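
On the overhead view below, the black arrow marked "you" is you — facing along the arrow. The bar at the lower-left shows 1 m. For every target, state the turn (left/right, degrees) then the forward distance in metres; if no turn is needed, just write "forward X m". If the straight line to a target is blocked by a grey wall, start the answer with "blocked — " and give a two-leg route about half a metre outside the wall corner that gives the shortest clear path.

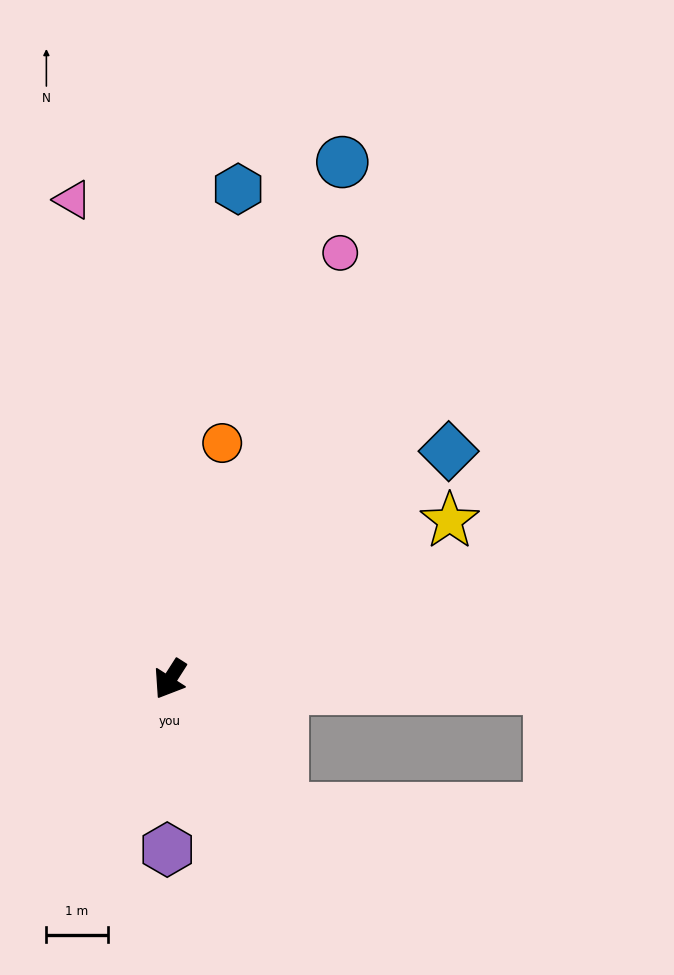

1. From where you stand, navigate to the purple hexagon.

turn left 32°, forward 2.8 m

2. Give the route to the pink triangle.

turn right 136°, forward 8.0 m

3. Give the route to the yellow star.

turn left 152°, forward 5.2 m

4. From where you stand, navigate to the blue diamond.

turn left 162°, forward 5.9 m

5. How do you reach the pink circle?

turn right 169°, forward 7.5 m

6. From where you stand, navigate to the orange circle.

turn right 160°, forward 3.9 m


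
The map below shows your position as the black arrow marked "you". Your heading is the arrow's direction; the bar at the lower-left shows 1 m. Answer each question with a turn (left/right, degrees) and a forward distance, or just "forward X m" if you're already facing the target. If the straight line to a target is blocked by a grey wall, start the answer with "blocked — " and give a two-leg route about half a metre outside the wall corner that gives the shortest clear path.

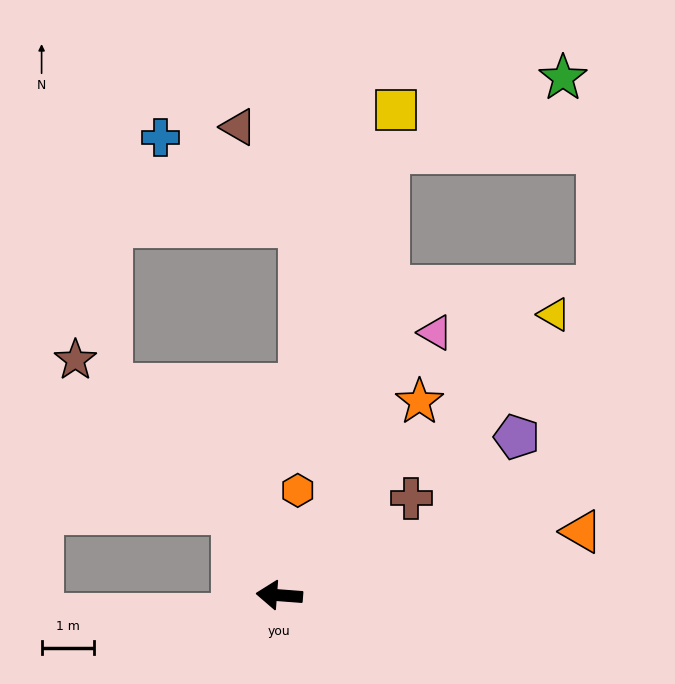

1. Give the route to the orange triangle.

turn right 164°, forward 5.9 m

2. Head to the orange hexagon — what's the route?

turn right 96°, forward 2.0 m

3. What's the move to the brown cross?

turn right 139°, forward 3.1 m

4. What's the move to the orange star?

turn right 122°, forward 4.5 m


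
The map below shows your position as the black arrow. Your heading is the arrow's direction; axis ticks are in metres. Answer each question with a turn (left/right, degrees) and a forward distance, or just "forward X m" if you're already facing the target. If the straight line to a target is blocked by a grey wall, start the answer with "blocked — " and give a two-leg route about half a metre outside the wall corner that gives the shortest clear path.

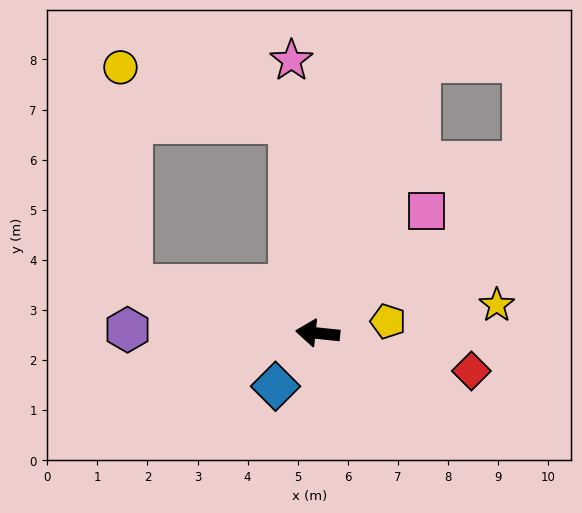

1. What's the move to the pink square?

turn right 126°, forward 3.3 m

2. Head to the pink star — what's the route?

turn right 78°, forward 5.5 m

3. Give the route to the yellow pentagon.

turn right 164°, forward 1.4 m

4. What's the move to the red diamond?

turn left 172°, forward 3.2 m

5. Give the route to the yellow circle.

blocked — turn right 76°, forward 4.2 m, then turn left 64°, forward 3.5 m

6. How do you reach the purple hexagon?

turn left 5°, forward 3.8 m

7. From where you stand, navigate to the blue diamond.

turn left 58°, forward 1.4 m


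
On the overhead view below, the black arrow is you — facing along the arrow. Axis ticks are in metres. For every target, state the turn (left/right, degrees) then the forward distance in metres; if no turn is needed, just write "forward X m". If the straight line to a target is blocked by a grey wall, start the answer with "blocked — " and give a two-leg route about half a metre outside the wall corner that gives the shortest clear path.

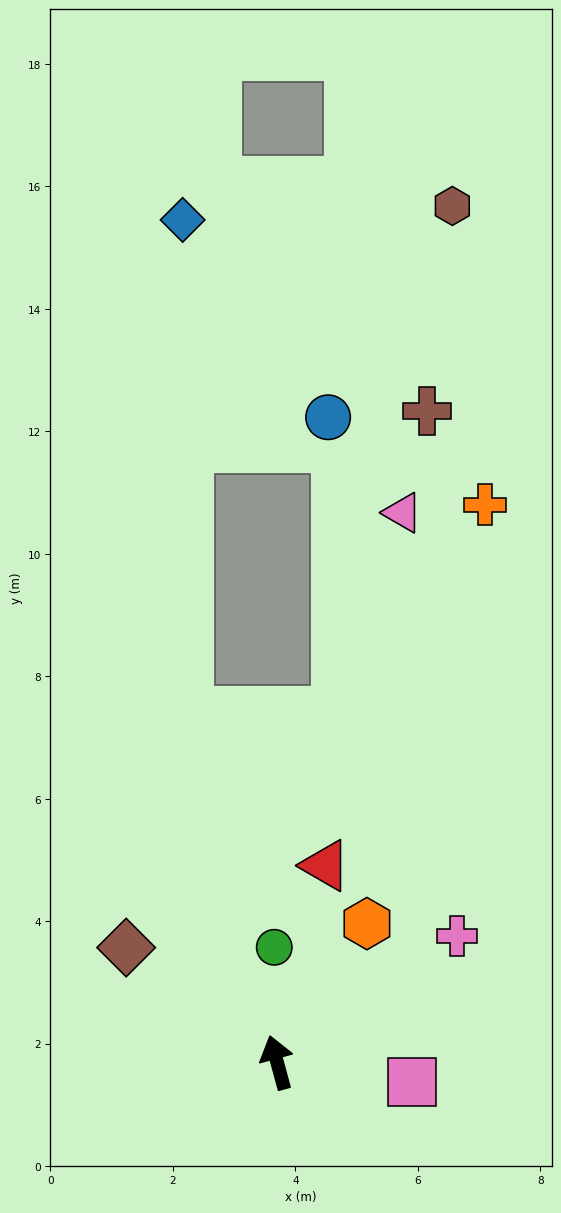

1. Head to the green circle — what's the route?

turn right 14°, forward 1.9 m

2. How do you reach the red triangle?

turn right 29°, forward 3.3 m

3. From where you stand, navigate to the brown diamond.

turn left 38°, forward 3.1 m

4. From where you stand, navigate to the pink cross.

turn right 70°, forward 3.6 m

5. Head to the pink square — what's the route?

turn right 114°, forward 2.2 m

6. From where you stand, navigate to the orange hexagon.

turn right 48°, forward 2.7 m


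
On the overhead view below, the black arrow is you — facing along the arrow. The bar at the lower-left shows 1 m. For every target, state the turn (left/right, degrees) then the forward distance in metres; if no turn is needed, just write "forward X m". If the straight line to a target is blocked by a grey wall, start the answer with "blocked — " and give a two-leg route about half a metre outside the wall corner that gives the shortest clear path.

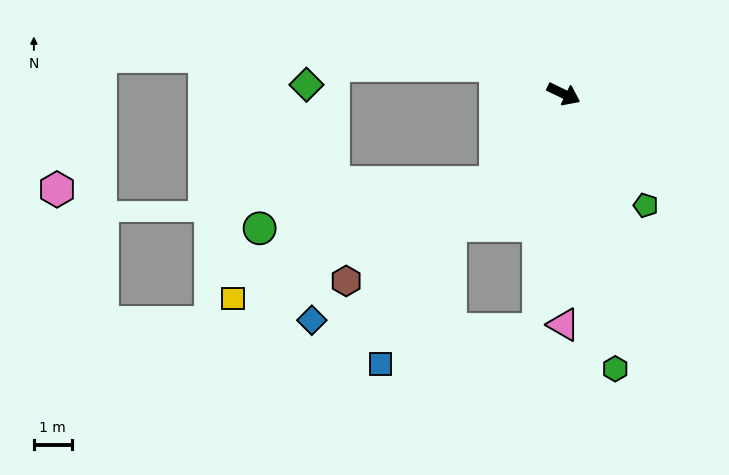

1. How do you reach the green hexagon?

turn right 54°, forward 7.4 m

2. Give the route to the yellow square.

blocked — turn right 102°, forward 2.9 m, then turn right 28°, forward 7.6 m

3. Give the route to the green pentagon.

turn right 28°, forward 3.7 m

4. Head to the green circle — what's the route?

blocked — turn right 102°, forward 2.9 m, then turn right 41°, forward 6.3 m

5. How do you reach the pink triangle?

turn right 64°, forward 6.1 m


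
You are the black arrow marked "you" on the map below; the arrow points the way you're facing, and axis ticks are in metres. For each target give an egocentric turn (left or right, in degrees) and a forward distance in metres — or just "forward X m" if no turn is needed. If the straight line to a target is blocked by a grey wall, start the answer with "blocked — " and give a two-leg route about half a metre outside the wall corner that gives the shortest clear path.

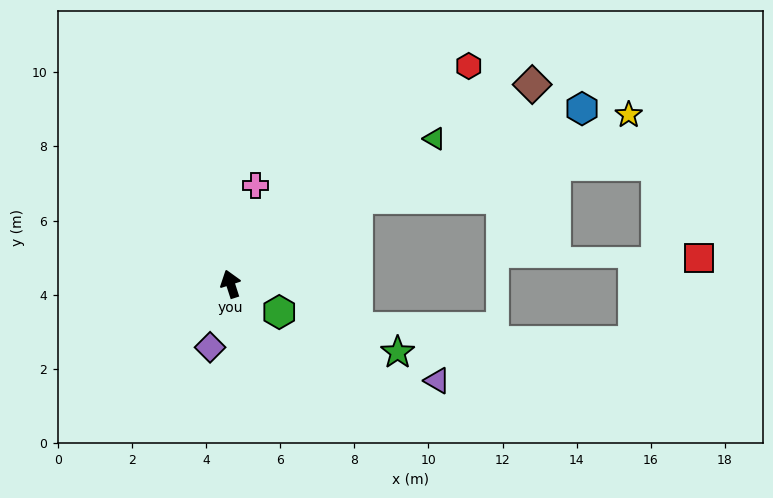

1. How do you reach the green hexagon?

turn right 138°, forward 1.5 m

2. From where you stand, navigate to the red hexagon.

turn right 65°, forward 8.7 m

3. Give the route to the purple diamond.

turn left 144°, forward 1.8 m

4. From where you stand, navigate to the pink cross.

turn right 32°, forward 2.7 m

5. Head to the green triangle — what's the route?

turn right 72°, forward 6.8 m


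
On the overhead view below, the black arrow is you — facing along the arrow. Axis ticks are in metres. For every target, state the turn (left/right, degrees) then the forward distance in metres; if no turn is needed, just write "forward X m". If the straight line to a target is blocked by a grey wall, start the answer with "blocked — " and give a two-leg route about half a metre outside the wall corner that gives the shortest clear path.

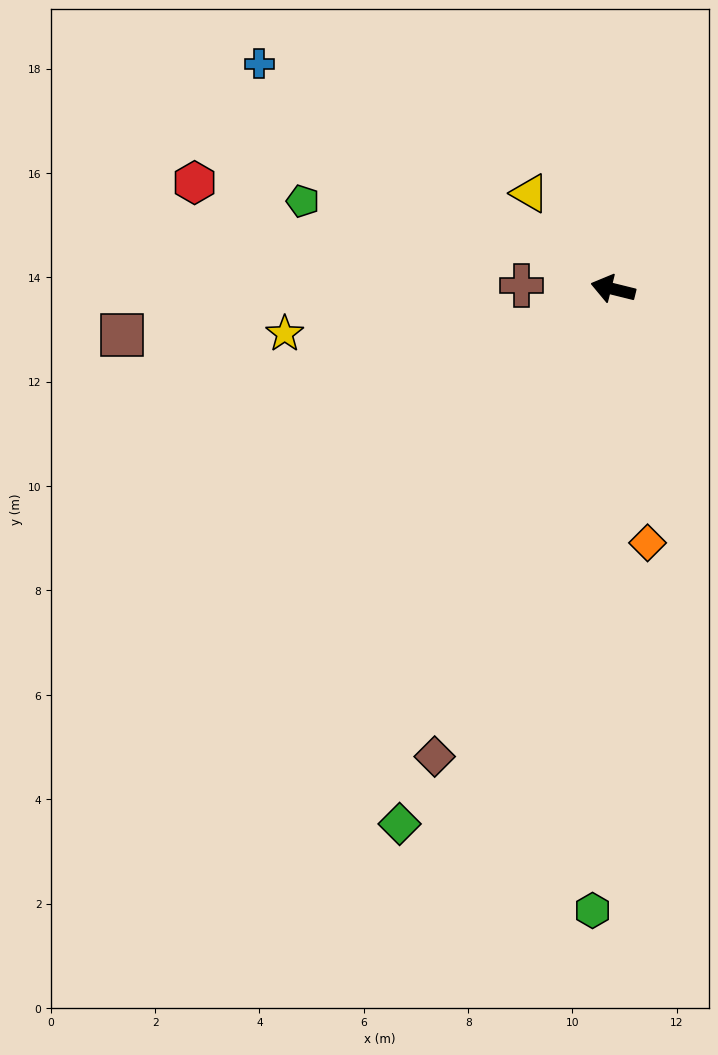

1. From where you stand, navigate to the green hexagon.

turn left 102°, forward 11.9 m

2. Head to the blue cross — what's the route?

turn right 19°, forward 8.0 m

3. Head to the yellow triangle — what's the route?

turn right 35°, forward 2.4 m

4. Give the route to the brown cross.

turn left 12°, forward 1.8 m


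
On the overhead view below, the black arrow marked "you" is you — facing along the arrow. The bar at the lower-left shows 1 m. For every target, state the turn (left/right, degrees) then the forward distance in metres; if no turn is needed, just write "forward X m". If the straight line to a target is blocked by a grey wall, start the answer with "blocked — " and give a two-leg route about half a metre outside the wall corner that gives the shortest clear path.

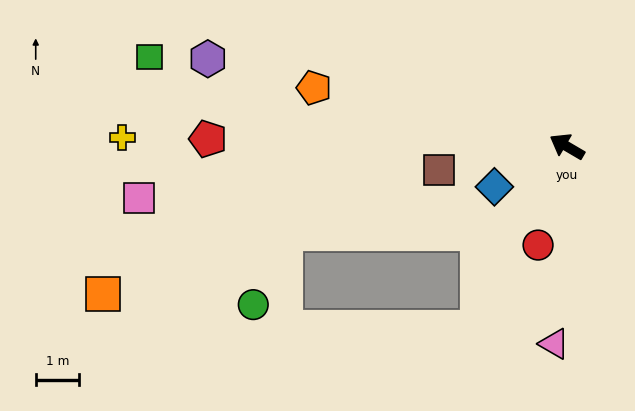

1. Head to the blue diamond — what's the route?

turn left 59°, forward 1.9 m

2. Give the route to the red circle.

turn left 104°, forward 2.4 m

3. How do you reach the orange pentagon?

turn left 17°, forward 6.0 m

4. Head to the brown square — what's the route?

turn left 41°, forward 3.0 m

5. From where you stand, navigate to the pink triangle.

turn left 117°, forward 4.6 m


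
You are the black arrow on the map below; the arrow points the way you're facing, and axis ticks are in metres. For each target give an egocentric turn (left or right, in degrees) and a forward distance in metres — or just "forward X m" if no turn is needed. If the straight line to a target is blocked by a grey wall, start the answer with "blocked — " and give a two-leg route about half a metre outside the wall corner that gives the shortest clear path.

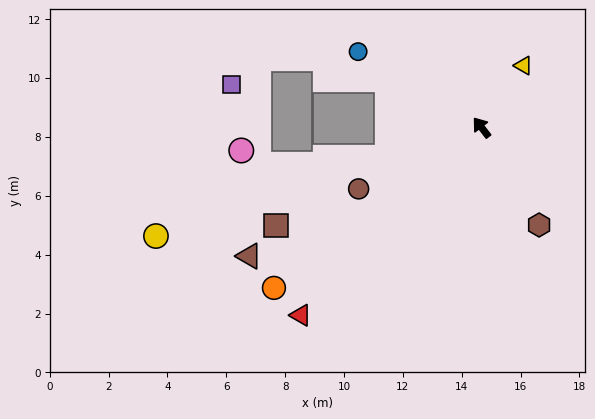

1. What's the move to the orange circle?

turn left 90°, forward 8.9 m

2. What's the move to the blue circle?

turn left 21°, forward 4.9 m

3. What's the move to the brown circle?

turn left 79°, forward 4.7 m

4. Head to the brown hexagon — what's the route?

turn left 173°, forward 3.8 m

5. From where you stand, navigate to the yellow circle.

turn left 71°, forward 11.7 m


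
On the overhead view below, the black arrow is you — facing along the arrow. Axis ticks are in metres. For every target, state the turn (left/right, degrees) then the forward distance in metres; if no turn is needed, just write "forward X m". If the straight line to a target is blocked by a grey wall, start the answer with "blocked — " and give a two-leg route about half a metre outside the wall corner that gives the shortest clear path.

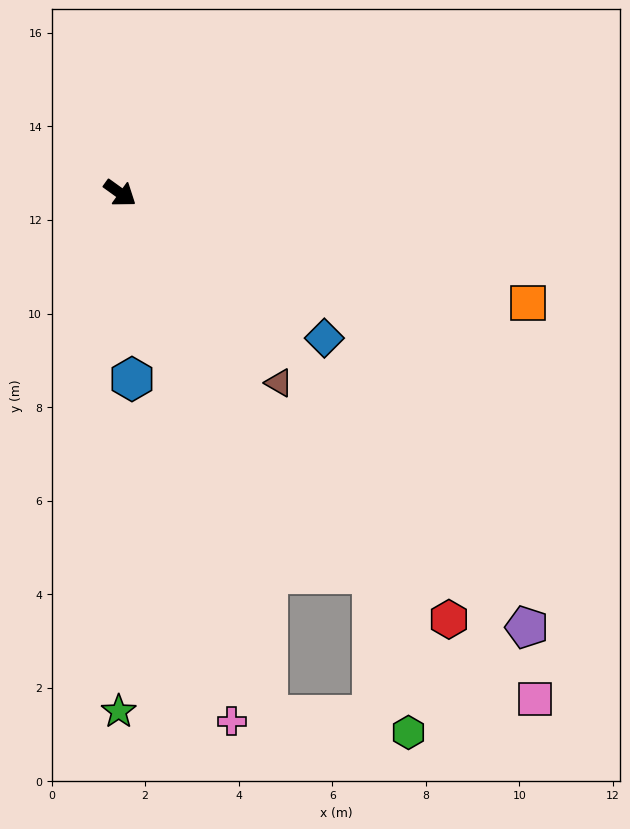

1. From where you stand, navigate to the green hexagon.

blocked — turn right 21°, forward 9.8 m, then turn right 20°, forward 3.5 m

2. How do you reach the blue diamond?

forward 5.4 m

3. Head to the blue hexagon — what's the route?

turn right 51°, forward 4.0 m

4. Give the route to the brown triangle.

turn right 14°, forward 5.3 m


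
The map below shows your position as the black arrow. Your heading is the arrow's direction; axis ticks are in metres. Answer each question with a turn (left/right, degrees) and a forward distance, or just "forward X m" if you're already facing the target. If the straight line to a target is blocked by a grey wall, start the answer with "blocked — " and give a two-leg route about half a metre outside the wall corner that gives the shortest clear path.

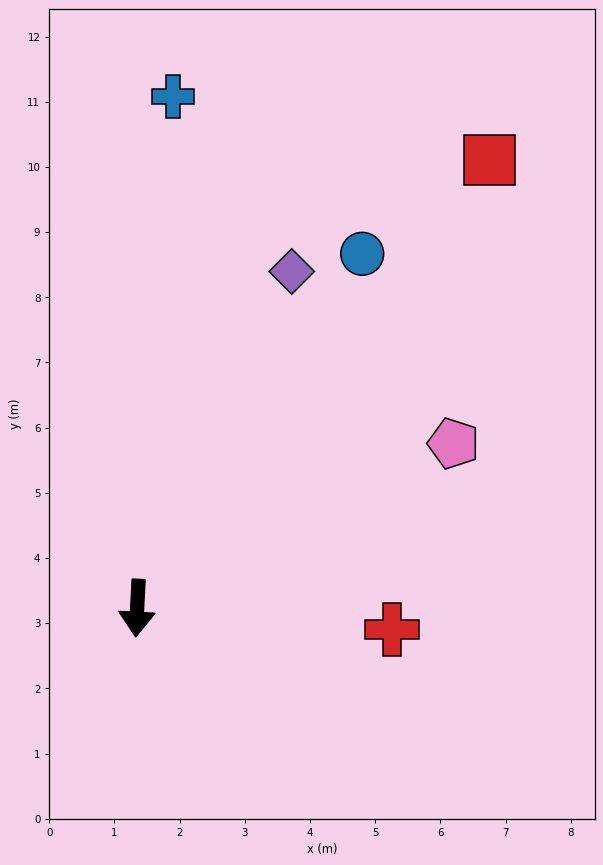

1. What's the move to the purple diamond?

turn left 158°, forward 5.7 m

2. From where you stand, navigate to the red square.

turn left 145°, forward 8.7 m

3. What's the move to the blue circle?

turn left 151°, forward 6.4 m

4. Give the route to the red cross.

turn left 88°, forward 3.9 m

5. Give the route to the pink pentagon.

turn left 120°, forward 5.5 m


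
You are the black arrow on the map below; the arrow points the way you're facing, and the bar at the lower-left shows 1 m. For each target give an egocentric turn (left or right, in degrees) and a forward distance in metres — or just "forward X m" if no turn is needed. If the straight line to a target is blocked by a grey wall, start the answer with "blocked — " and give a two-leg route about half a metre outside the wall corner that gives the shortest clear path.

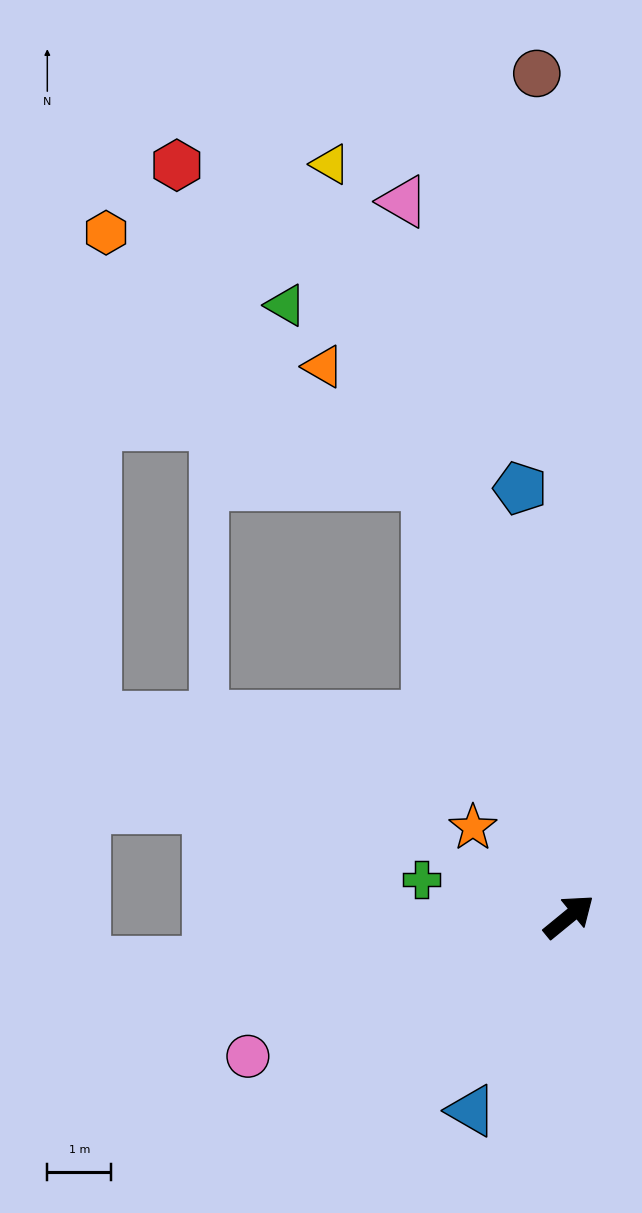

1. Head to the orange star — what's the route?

turn left 98°, forward 2.0 m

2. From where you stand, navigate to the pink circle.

turn left 164°, forward 5.5 m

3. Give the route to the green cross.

turn left 127°, forward 2.4 m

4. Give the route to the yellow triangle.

turn left 68°, forward 12.3 m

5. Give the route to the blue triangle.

turn right 156°, forward 3.4 m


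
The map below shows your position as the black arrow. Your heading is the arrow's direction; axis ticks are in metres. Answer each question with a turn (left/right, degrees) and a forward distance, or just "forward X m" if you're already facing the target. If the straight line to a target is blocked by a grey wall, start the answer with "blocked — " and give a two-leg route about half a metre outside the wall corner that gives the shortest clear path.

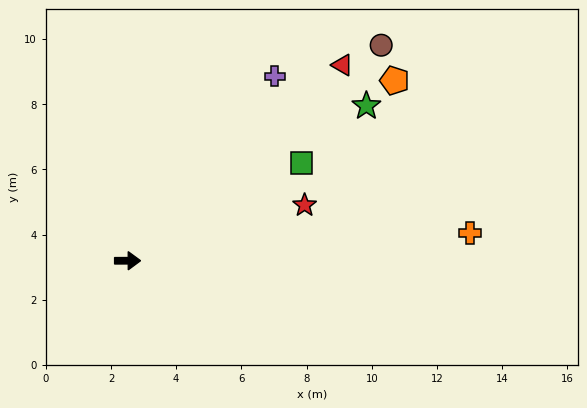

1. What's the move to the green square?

turn left 29°, forward 6.1 m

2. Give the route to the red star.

turn left 17°, forward 5.7 m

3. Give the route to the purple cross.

turn left 51°, forward 7.2 m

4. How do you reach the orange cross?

turn left 4°, forward 10.5 m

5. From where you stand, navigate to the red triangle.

turn left 42°, forward 8.9 m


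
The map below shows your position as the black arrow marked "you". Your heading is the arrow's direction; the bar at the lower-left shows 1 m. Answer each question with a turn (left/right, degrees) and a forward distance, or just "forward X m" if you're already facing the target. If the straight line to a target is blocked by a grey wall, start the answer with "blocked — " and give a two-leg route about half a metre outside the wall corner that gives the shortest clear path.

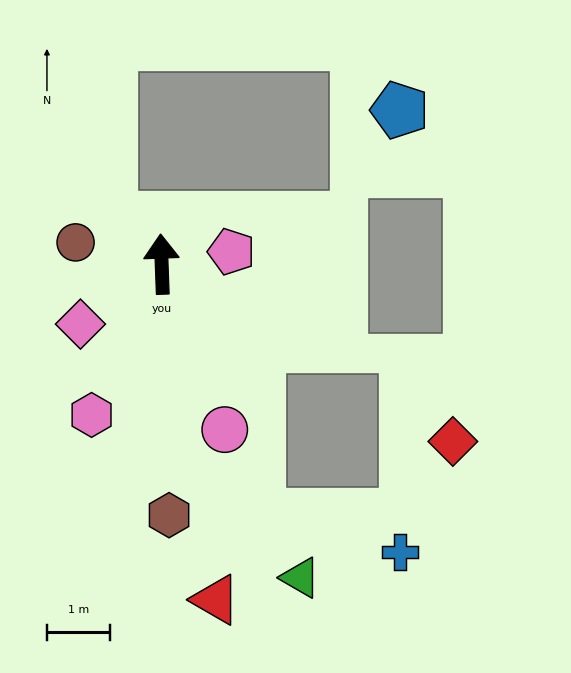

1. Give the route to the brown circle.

turn left 74°, forward 1.4 m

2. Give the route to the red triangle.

turn right 173°, forward 5.3 m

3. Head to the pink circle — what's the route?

turn right 161°, forward 2.8 m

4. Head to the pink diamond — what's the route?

turn left 124°, forward 1.6 m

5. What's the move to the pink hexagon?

turn left 153°, forward 2.6 m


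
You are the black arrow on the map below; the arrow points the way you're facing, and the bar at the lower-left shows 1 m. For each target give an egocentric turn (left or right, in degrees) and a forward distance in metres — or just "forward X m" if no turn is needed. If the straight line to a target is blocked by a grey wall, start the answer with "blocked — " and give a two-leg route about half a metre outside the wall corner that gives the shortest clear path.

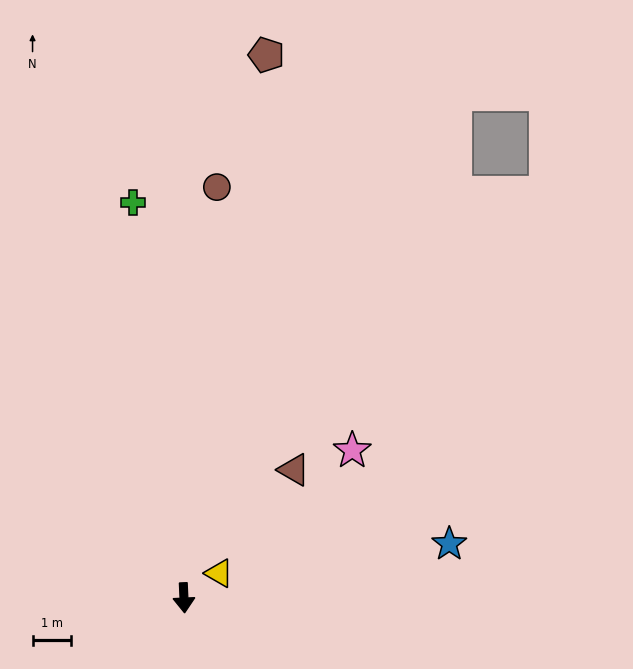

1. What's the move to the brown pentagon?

turn left 169°, forward 14.1 m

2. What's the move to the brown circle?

turn left 173°, forward 10.6 m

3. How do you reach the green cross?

turn right 175°, forward 10.2 m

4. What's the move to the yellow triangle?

turn left 122°, forward 1.1 m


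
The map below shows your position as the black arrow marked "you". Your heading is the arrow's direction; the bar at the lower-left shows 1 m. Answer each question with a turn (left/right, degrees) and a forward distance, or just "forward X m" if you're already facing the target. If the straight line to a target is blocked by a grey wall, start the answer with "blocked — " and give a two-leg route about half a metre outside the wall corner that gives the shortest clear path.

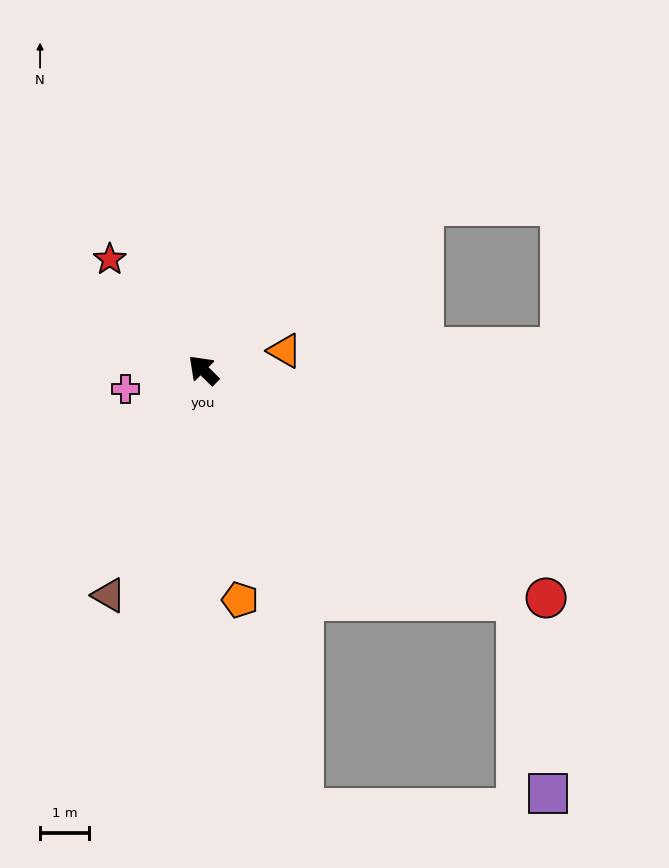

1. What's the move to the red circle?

turn right 169°, forward 8.4 m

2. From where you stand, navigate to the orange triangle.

turn right 122°, forward 1.7 m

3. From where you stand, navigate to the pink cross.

turn left 58°, forward 1.6 m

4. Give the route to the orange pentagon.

turn left 144°, forward 4.7 m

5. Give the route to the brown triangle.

turn left 112°, forward 5.0 m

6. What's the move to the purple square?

blocked — turn right 172°, forward 7.9 m, then turn right 44°, forward 4.0 m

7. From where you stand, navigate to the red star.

turn right 5°, forward 3.0 m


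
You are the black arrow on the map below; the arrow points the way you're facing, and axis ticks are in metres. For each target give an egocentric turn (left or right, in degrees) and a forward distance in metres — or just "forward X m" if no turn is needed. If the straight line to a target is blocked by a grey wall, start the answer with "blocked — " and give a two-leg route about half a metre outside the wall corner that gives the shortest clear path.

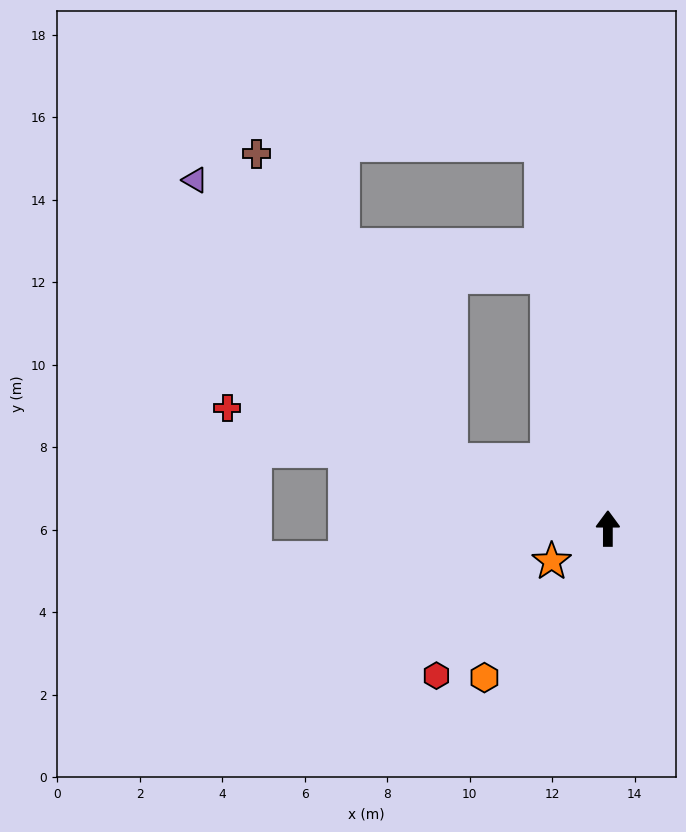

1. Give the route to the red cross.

turn left 72°, forward 9.7 m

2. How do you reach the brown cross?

blocked — turn left 67°, forward 4.2 m, then turn right 35°, forward 8.8 m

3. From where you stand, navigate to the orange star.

turn left 120°, forward 1.6 m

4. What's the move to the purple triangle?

blocked — turn left 67°, forward 4.2 m, then turn right 25°, forward 9.2 m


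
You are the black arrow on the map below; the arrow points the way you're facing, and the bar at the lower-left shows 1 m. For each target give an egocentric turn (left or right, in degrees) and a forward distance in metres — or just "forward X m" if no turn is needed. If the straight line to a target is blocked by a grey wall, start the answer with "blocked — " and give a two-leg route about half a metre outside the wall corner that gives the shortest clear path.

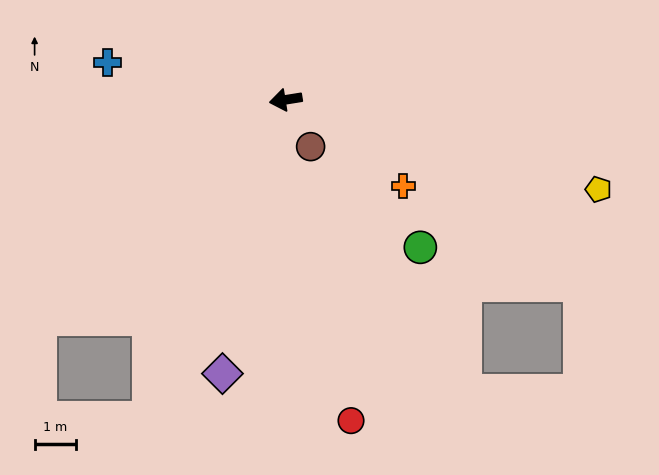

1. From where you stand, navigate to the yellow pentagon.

turn left 155°, forward 8.0 m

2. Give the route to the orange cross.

turn left 135°, forward 3.6 m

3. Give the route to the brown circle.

turn left 109°, forward 1.3 m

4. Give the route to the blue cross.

turn right 21°, forward 4.4 m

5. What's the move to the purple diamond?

turn left 68°, forward 6.9 m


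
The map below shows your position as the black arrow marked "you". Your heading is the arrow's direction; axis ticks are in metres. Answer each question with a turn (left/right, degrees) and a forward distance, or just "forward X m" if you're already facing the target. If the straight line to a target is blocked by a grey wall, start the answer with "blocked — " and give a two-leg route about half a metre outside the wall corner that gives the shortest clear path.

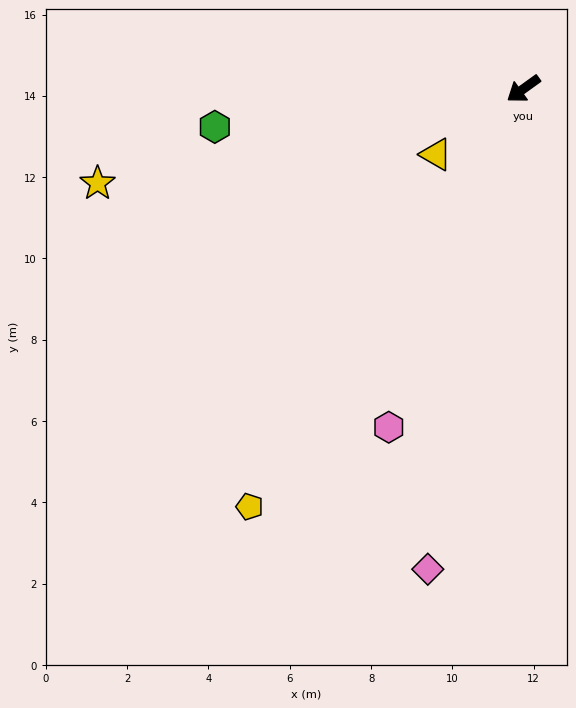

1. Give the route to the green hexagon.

turn right 29°, forward 7.6 m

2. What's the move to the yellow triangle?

forward 2.7 m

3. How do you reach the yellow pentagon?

turn left 21°, forward 12.3 m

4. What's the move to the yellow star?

turn right 23°, forward 10.7 m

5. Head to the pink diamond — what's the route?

turn left 43°, forward 12.0 m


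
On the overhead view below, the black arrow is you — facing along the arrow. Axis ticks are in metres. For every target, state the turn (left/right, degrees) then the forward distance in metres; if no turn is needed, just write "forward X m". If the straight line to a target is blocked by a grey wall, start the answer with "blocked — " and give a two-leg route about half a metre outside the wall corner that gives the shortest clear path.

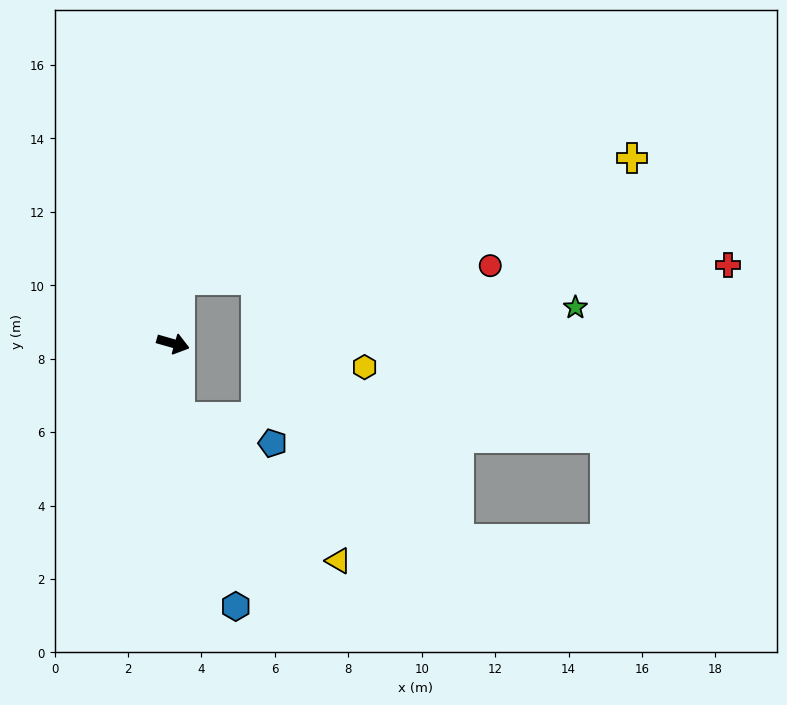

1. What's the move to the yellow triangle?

blocked — turn right 69°, forward 2.0 m, then turn left 43°, forward 5.8 m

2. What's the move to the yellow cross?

blocked — turn left 100°, forward 1.7 m, then turn right 69°, forward 12.8 m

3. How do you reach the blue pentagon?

blocked — turn right 69°, forward 2.0 m, then turn left 69°, forward 2.6 m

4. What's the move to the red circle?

blocked — turn left 100°, forward 1.7 m, then turn right 82°, forward 8.5 m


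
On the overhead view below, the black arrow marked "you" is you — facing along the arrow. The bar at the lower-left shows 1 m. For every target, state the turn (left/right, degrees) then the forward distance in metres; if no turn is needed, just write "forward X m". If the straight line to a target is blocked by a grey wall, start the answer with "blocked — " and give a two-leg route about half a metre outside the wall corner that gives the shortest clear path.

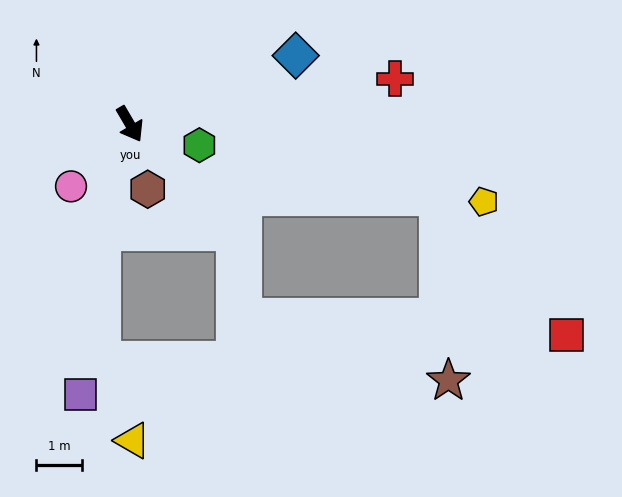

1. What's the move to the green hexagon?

turn left 43°, forward 1.6 m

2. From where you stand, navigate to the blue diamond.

turn left 82°, forward 4.0 m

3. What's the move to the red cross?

turn left 69°, forward 6.0 m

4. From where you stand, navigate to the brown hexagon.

turn right 15°, forward 1.5 m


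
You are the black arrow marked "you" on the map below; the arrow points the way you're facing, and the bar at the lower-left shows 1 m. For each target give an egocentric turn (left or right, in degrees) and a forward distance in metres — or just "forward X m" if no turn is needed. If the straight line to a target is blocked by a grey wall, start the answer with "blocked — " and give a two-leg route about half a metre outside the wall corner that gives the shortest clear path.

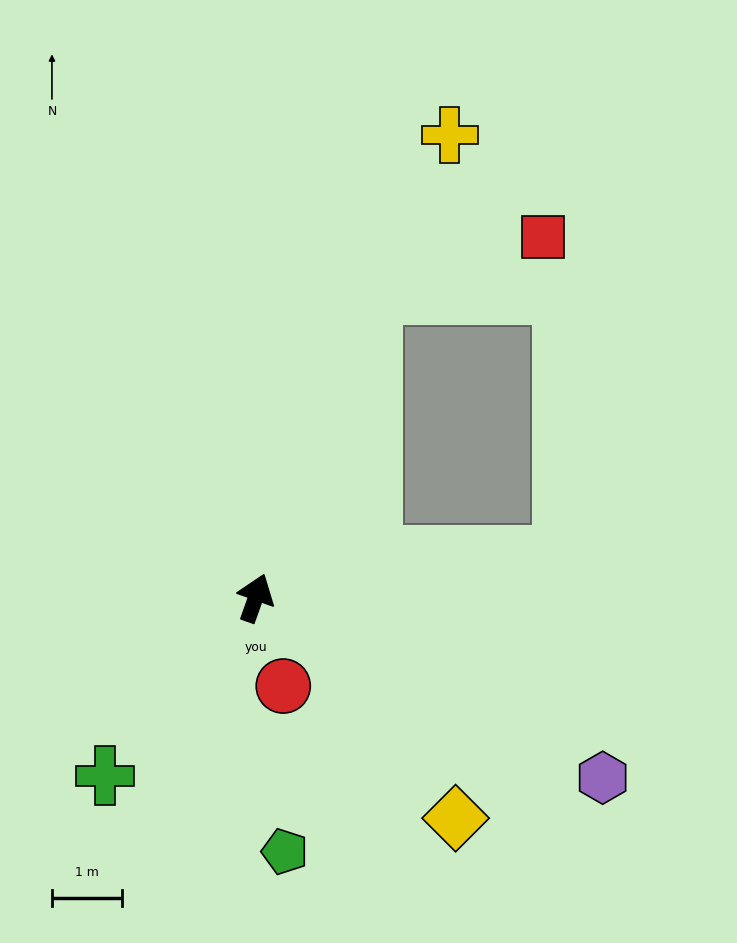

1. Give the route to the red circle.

turn right 143°, forward 1.3 m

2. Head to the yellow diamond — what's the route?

turn right 118°, forward 4.2 m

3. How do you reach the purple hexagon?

turn right 98°, forward 5.6 m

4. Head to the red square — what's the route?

blocked — forward 4.6 m, then turn right 52°, forward 2.6 m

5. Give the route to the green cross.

turn left 159°, forward 3.3 m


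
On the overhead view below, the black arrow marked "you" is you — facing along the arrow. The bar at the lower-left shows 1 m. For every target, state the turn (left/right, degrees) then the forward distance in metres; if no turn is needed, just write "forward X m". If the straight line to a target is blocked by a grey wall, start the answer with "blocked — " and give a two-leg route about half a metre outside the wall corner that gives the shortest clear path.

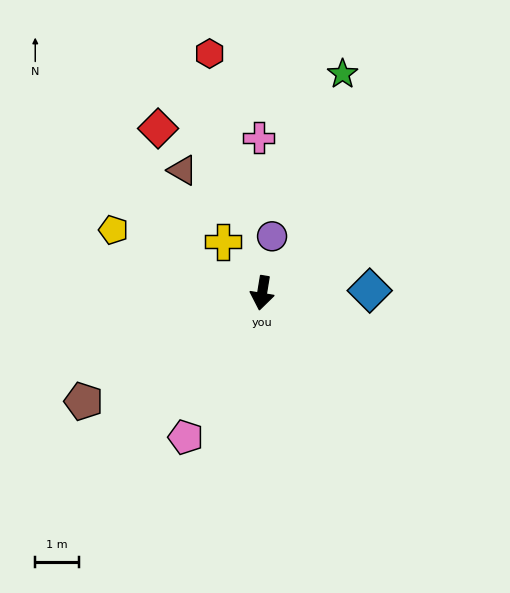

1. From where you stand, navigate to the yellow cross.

turn right 134°, forward 1.5 m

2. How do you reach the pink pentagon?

turn right 19°, forward 3.7 m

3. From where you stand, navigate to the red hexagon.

turn right 158°, forward 5.6 m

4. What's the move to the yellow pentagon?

turn right 104°, forward 3.7 m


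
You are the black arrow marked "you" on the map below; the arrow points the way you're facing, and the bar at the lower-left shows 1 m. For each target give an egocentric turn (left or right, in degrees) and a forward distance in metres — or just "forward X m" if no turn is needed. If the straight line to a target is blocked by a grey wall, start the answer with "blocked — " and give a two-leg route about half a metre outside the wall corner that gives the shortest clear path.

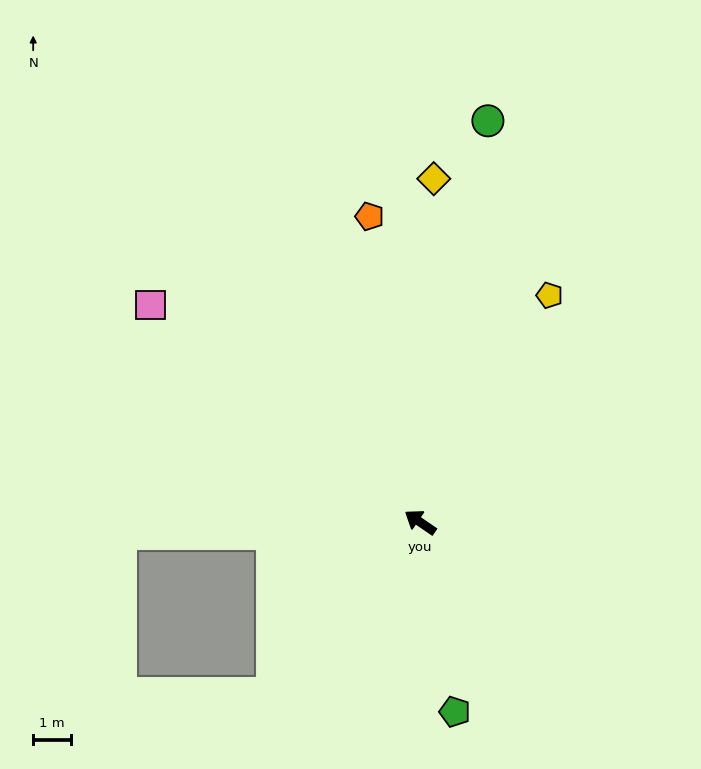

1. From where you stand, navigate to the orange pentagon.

turn right 46°, forward 8.3 m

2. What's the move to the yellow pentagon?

turn right 85°, forward 7.0 m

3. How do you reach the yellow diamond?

turn right 58°, forward 9.2 m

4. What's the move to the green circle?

turn right 65°, forward 10.8 m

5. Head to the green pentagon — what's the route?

turn left 135°, forward 5.1 m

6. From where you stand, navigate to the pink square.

turn right 5°, forward 9.2 m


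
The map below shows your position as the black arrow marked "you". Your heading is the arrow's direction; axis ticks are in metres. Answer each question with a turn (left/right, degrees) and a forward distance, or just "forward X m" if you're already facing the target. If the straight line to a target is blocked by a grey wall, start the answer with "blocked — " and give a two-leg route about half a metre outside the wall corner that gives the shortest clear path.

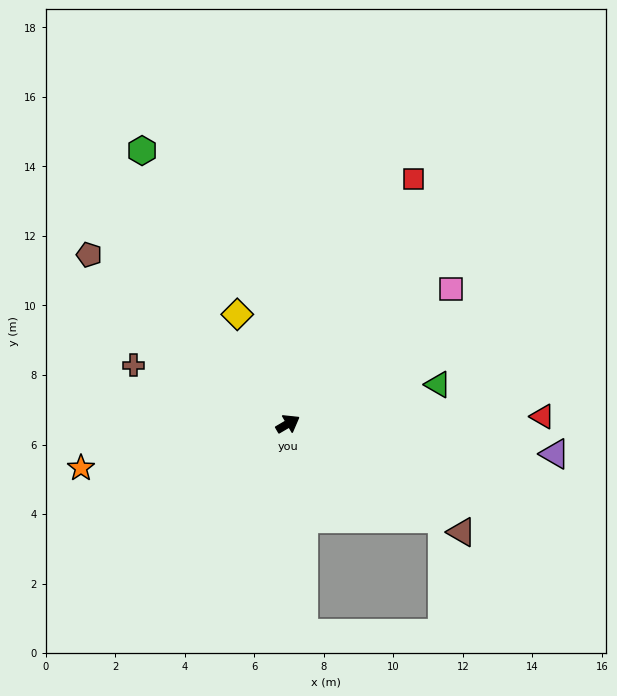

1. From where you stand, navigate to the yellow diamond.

turn left 84°, forward 3.5 m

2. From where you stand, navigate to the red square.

turn left 32°, forward 7.9 m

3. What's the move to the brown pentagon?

turn left 109°, forward 7.5 m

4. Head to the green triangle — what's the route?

turn right 16°, forward 4.5 m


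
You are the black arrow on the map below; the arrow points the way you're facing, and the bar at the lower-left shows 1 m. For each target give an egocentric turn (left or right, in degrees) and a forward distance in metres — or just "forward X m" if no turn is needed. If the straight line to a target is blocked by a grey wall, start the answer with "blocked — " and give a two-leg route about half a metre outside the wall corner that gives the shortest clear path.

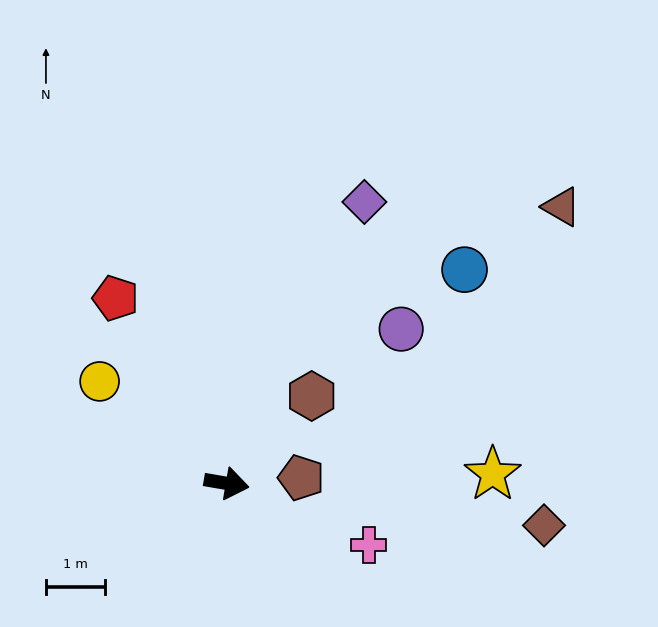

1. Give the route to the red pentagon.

turn left 131°, forward 3.6 m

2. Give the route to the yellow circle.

turn left 151°, forward 2.7 m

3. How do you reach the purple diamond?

turn left 74°, forward 5.3 m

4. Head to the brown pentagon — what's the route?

turn left 14°, forward 1.3 m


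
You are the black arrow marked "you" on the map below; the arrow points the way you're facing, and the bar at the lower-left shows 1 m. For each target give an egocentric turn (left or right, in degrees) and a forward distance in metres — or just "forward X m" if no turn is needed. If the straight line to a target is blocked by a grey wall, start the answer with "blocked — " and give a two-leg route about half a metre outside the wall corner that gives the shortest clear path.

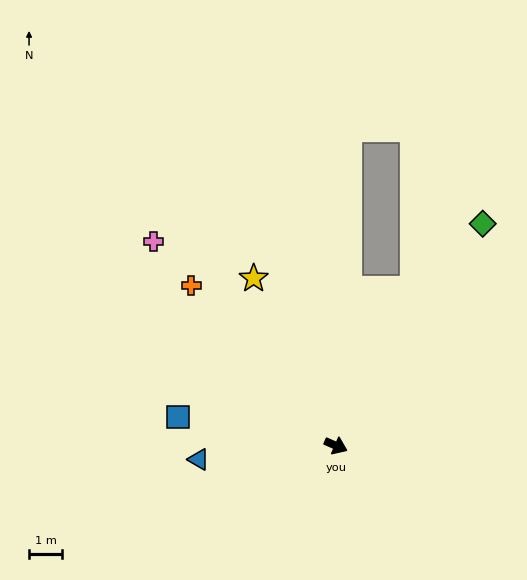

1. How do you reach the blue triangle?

turn right 151°, forward 4.2 m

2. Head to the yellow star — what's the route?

turn left 140°, forward 5.6 m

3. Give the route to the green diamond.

turn left 80°, forward 8.0 m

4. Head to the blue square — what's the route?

turn right 167°, forward 4.8 m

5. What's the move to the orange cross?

turn left 156°, forward 6.5 m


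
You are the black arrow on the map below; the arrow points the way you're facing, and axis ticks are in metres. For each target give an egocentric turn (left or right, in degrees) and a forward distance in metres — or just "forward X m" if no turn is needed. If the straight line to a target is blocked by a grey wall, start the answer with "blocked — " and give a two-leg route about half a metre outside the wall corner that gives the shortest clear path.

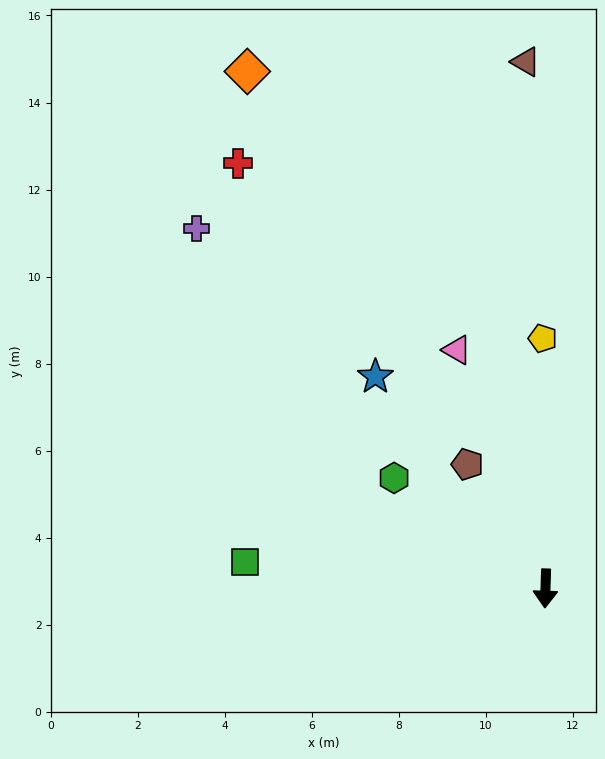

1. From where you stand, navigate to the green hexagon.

turn right 124°, forward 4.3 m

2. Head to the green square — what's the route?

turn right 93°, forward 6.9 m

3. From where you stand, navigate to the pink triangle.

turn right 158°, forward 5.8 m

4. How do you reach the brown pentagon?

turn right 146°, forward 3.4 m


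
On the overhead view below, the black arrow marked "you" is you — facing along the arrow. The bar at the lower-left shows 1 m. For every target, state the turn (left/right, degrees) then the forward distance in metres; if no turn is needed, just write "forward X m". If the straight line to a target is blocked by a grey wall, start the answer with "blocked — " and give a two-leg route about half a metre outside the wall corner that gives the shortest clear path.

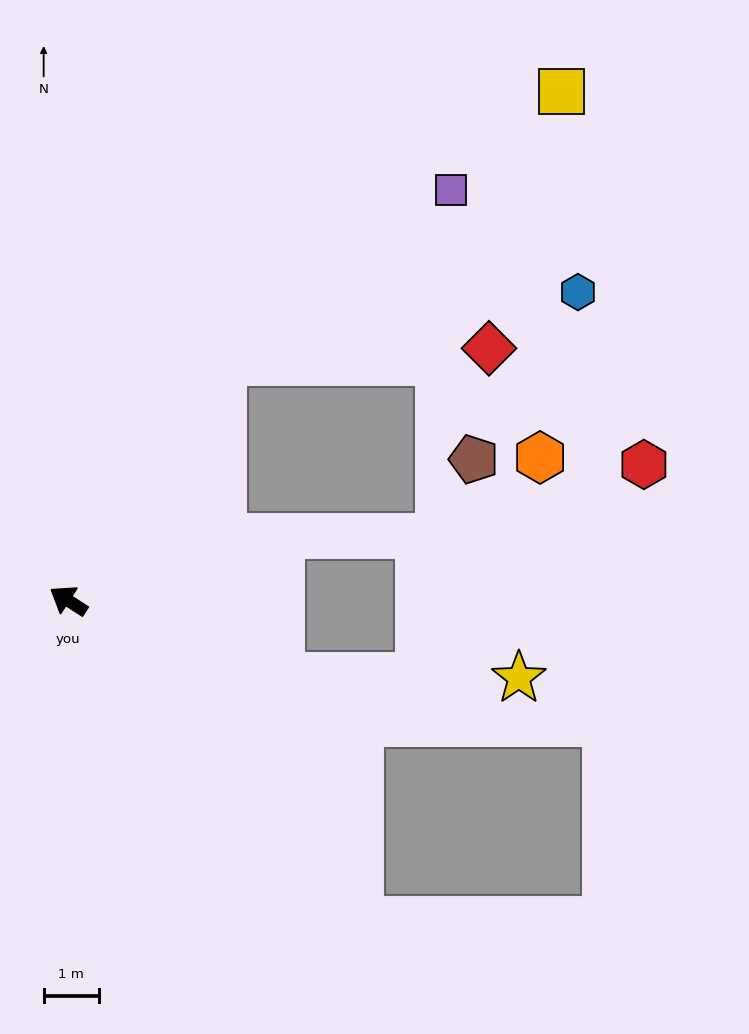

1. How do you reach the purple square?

blocked — turn right 90°, forward 5.2 m, then turn right 20°, forward 5.2 m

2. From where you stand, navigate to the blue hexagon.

blocked — turn right 90°, forward 5.2 m, then turn right 46°, forward 6.6 m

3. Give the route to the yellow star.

blocked — turn right 167°, forward 4.1 m, then turn left 19°, forward 4.3 m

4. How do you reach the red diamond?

blocked — turn right 90°, forward 5.2 m, then turn right 54°, forward 4.8 m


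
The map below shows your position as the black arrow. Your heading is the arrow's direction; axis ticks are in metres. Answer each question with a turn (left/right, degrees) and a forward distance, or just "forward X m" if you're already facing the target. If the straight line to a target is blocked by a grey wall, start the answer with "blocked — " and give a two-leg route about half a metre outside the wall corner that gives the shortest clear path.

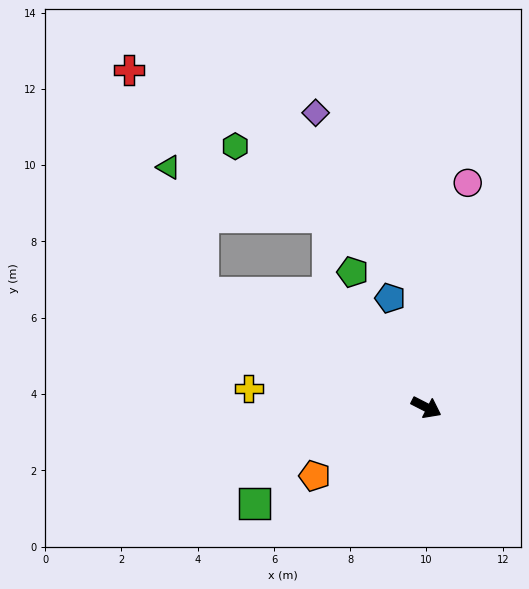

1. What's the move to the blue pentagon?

turn left 135°, forward 3.0 m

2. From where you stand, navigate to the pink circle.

turn left 107°, forward 6.0 m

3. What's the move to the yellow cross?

turn right 159°, forward 4.7 m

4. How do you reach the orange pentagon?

turn right 121°, forward 3.4 m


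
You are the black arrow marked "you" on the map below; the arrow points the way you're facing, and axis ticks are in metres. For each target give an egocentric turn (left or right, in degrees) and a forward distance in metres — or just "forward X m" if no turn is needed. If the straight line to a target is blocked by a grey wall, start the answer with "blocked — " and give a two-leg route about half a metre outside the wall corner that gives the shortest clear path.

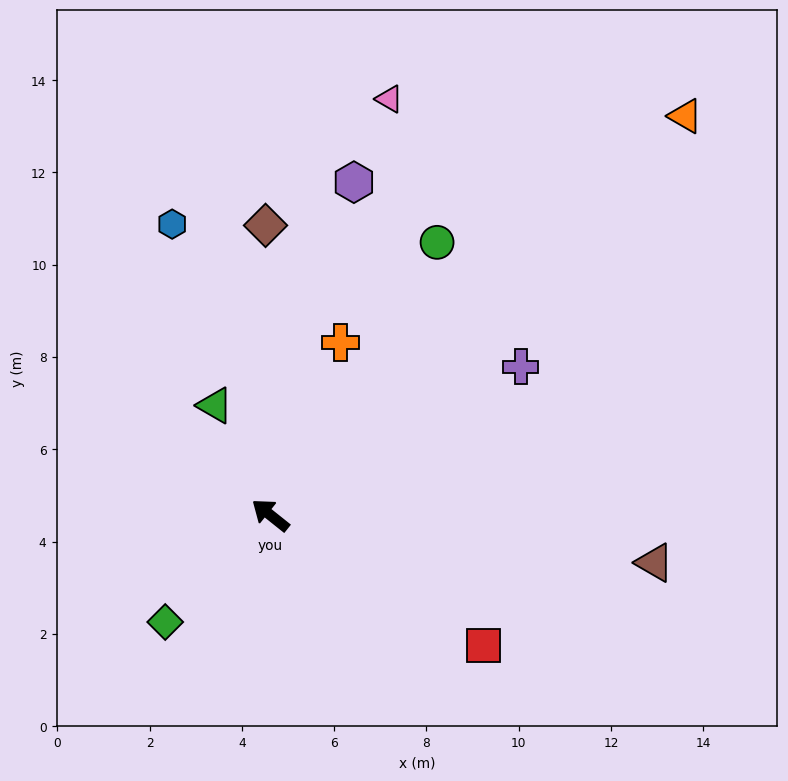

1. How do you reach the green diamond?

turn left 84°, forward 3.2 m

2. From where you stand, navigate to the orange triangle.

turn right 98°, forward 12.5 m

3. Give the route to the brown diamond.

turn right 50°, forward 6.3 m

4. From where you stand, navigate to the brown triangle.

turn right 148°, forward 8.4 m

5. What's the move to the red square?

turn right 173°, forward 5.4 m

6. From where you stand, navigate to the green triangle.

turn right 25°, forward 2.7 m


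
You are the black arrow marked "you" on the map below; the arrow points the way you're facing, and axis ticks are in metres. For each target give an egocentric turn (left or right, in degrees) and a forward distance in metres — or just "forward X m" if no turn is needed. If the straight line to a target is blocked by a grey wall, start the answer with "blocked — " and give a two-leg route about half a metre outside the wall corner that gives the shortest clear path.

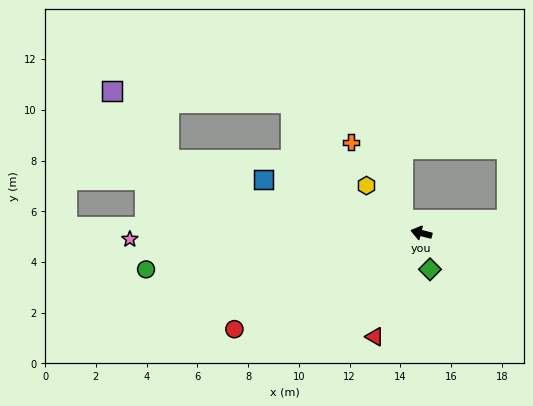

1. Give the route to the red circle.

turn left 41°, forward 8.3 m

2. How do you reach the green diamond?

turn left 118°, forward 1.5 m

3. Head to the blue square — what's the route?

turn right 4°, forward 6.6 m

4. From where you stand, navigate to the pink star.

turn left 15°, forward 11.5 m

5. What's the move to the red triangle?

turn left 80°, forward 4.5 m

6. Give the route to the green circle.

turn left 22°, forward 10.9 m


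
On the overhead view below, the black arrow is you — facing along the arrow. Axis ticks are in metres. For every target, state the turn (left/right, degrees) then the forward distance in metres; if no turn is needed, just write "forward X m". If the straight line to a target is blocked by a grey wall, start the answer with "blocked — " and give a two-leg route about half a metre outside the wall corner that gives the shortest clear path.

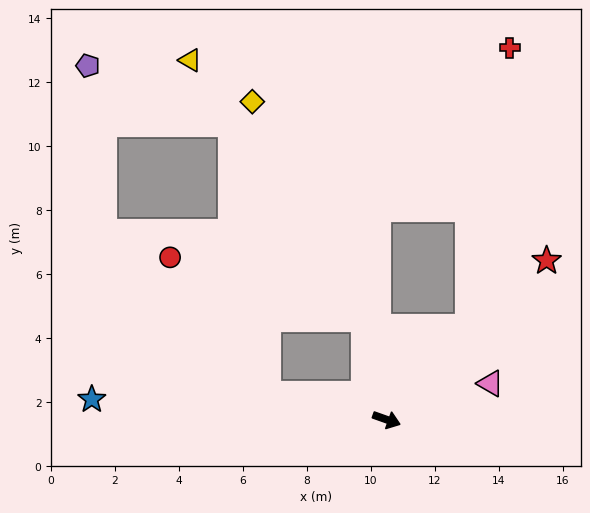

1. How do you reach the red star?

turn left 64°, forward 7.1 m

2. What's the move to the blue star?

turn right 164°, forward 9.2 m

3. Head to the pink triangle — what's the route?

turn left 39°, forward 3.4 m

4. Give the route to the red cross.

blocked — turn left 68°, forward 3.8 m, then turn left 33°, forward 8.9 m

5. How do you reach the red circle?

blocked — turn right 173°, forward 3.8 m, then turn right 42°, forward 5.3 m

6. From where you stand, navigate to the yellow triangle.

blocked — turn left 122°, forward 3.2 m, then turn left 22°, forward 9.8 m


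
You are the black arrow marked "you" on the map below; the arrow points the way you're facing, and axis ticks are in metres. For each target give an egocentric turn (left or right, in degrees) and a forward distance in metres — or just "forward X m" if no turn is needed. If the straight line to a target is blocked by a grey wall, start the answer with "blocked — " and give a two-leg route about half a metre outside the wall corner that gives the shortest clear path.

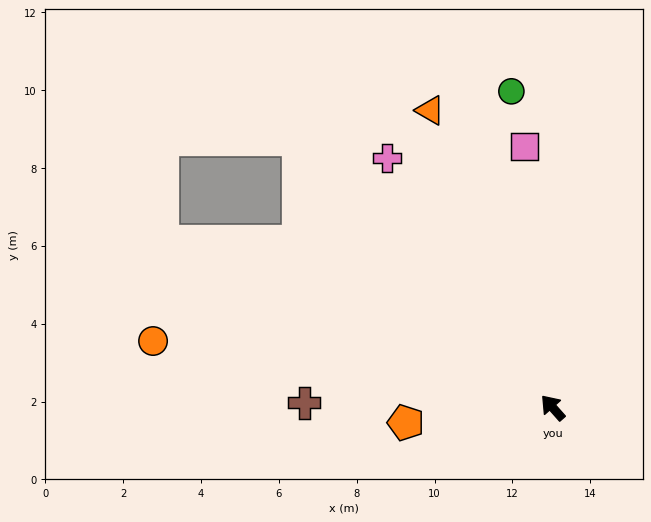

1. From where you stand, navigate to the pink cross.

turn right 8°, forward 7.7 m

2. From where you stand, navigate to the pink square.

turn right 35°, forward 6.7 m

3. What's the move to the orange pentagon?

turn left 54°, forward 3.8 m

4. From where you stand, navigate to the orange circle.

turn left 39°, forward 10.4 m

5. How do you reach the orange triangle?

turn right 19°, forward 8.3 m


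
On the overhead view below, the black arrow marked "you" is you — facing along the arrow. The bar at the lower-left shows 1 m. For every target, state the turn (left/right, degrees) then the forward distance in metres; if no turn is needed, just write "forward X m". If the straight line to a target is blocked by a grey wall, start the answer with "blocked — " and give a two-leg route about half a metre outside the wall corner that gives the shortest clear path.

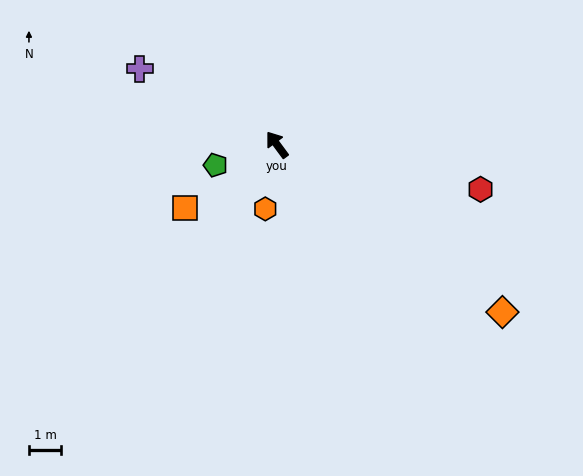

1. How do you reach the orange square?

turn left 88°, forward 3.5 m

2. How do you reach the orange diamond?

turn right 163°, forward 8.7 m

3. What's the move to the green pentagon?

turn left 72°, forward 2.0 m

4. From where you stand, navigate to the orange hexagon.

turn left 133°, forward 2.0 m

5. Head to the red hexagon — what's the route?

turn right 139°, forward 6.4 m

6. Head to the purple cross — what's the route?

turn left 25°, forward 4.8 m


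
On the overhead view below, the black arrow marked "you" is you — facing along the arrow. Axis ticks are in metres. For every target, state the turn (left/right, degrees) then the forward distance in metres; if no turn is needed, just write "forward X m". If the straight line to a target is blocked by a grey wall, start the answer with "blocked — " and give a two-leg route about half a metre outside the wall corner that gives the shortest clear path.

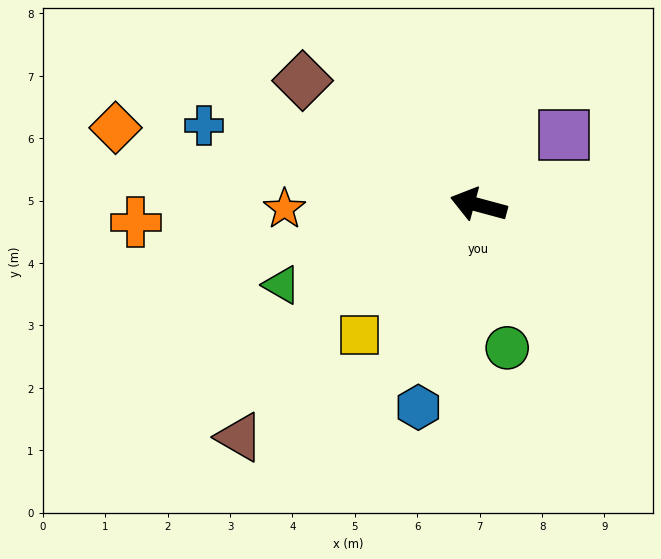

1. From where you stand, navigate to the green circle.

turn left 116°, forward 2.3 m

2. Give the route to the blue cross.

forward 4.6 m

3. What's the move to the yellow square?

turn left 63°, forward 2.8 m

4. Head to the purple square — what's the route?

turn right 126°, forward 1.8 m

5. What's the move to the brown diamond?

turn right 20°, forward 3.5 m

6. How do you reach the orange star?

turn left 16°, forward 3.1 m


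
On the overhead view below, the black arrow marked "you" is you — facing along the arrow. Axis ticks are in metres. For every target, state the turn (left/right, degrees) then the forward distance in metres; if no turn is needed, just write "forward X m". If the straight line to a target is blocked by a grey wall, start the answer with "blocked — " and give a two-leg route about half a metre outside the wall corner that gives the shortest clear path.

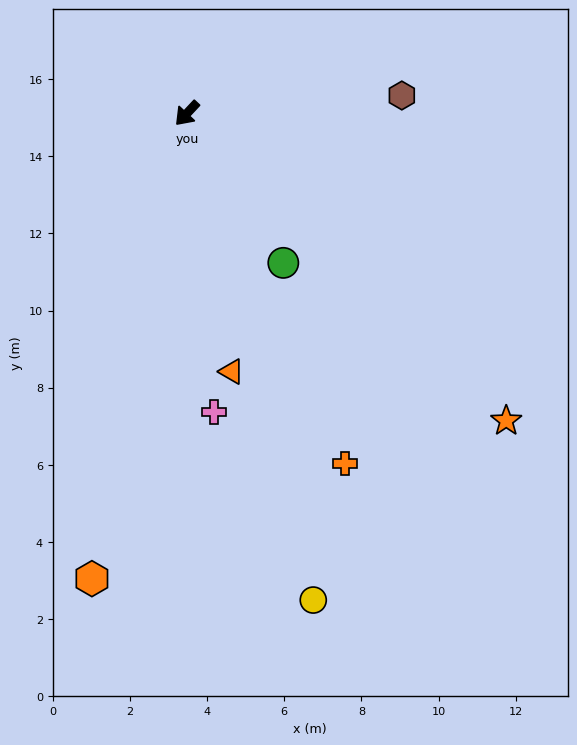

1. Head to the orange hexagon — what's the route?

turn left 32°, forward 12.3 m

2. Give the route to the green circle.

turn left 76°, forward 4.6 m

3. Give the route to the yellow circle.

turn left 58°, forward 13.0 m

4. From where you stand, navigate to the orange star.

turn left 89°, forward 11.5 m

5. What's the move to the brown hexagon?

turn left 138°, forward 5.6 m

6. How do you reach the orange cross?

turn left 67°, forward 10.0 m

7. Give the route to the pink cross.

turn left 48°, forward 7.8 m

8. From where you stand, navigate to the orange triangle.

turn left 53°, forward 6.8 m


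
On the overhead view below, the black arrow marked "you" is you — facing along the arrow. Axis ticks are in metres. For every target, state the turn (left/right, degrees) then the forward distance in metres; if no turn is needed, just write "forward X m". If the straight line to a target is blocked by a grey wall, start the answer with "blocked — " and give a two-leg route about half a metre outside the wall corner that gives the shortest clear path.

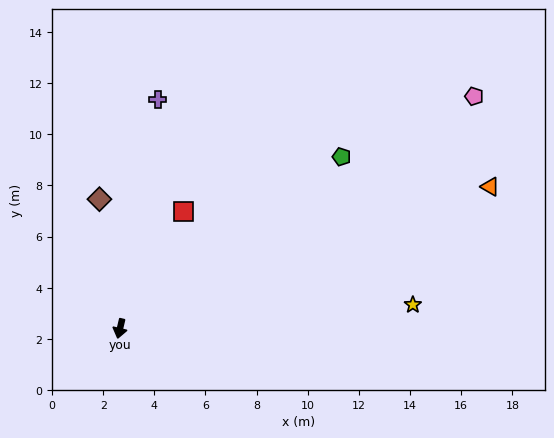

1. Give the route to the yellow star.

turn left 108°, forward 11.5 m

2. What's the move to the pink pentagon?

turn left 137°, forward 16.6 m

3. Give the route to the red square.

turn left 165°, forward 5.2 m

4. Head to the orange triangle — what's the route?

turn left 124°, forward 15.5 m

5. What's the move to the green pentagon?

turn left 141°, forward 11.0 m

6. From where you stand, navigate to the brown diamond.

turn right 158°, forward 5.1 m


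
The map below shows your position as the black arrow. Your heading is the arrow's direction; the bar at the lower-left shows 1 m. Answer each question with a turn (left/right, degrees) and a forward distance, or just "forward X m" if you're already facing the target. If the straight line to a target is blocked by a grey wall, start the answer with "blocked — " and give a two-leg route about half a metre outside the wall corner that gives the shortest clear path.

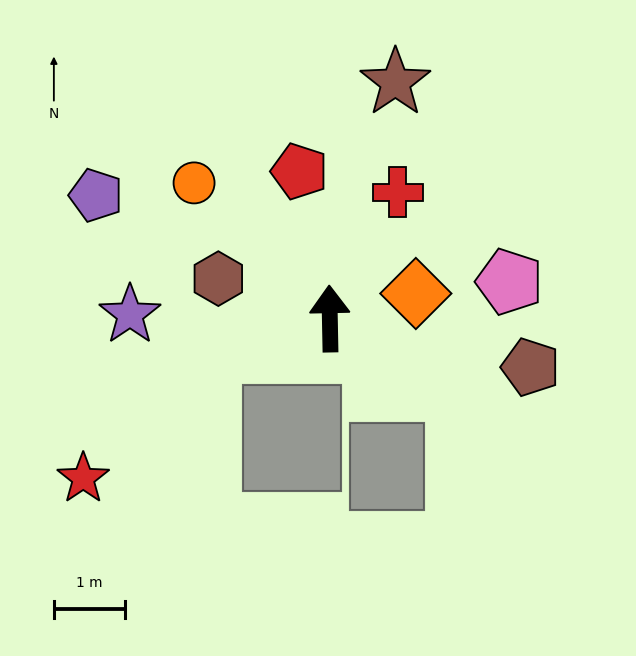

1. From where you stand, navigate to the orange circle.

turn left 44°, forward 2.7 m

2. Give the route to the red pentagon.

turn left 11°, forward 2.1 m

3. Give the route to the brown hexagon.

turn left 69°, forward 1.7 m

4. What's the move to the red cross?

turn right 29°, forward 2.0 m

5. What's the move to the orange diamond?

turn right 75°, forward 1.3 m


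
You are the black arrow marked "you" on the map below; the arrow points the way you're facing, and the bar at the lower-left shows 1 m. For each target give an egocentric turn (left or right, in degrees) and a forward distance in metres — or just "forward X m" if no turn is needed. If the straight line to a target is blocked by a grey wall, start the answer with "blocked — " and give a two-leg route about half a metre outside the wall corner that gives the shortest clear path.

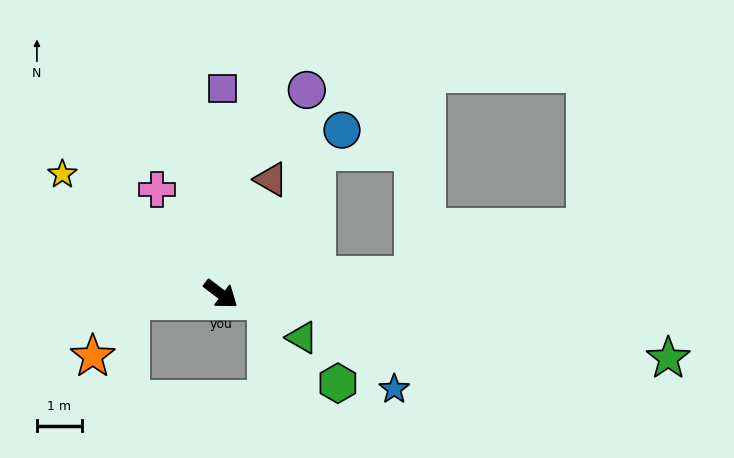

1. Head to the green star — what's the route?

turn left 29°, forward 10.1 m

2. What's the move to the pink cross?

turn left 158°, forward 2.7 m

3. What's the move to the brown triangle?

turn left 103°, forward 2.8 m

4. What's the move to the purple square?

turn left 127°, forward 4.6 m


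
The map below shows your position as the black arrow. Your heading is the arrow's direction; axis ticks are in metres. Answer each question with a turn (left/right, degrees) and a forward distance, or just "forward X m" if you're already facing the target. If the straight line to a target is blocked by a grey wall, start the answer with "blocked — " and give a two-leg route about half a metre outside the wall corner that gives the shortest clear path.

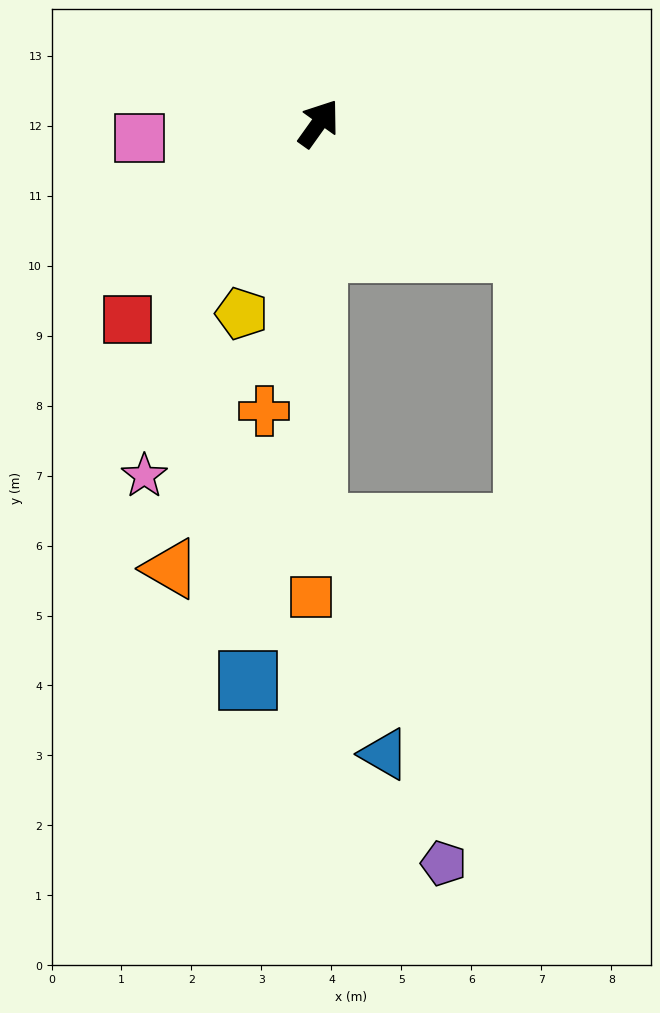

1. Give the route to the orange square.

turn right 145°, forward 6.8 m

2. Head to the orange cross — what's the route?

turn right 155°, forward 4.2 m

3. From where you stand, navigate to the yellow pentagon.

turn right 167°, forward 2.9 m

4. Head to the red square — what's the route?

turn left 171°, forward 3.9 m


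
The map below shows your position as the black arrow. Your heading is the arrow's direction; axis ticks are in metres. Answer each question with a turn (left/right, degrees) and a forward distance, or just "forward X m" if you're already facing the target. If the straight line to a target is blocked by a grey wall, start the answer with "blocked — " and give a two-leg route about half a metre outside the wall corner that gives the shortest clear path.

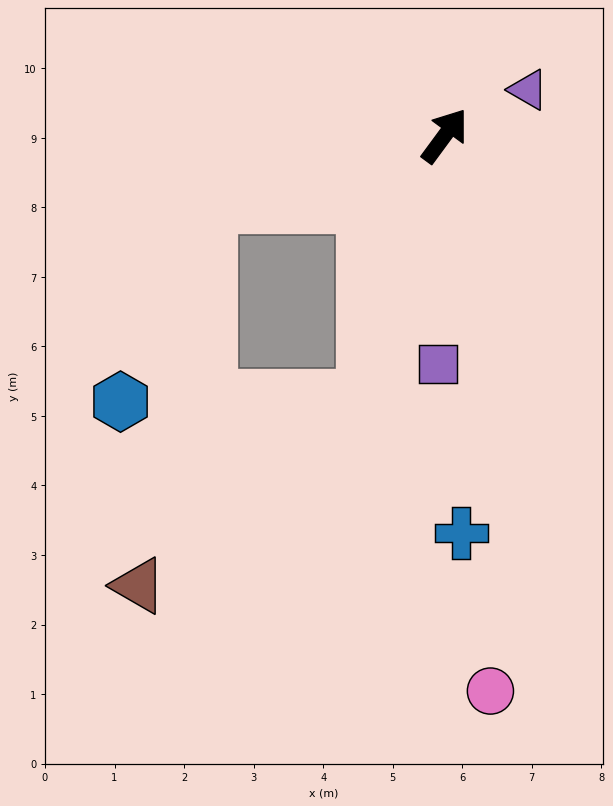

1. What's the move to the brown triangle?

blocked — turn right 160°, forward 4.0 m, then turn right 34°, forward 4.2 m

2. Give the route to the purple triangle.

turn right 25°, forward 1.4 m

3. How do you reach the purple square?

turn right 145°, forward 3.3 m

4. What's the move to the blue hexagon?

blocked — turn left 142°, forward 3.6 m, then turn left 51°, forward 3.1 m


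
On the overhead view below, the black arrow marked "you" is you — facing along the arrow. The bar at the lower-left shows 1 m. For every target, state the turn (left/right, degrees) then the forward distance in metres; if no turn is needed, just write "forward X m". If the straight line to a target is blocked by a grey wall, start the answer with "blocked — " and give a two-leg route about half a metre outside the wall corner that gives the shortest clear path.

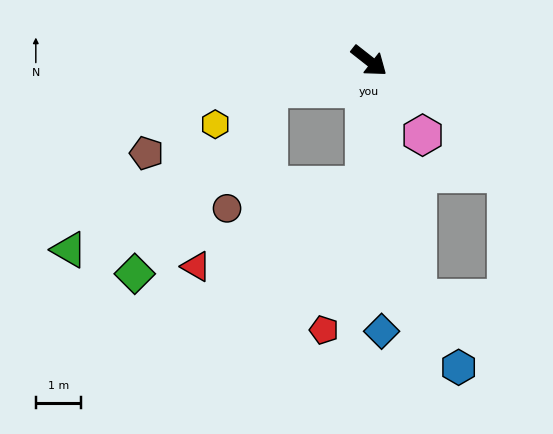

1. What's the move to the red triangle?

blocked — turn right 54°, forward 2.8 m, then turn right 62°, forward 4.1 m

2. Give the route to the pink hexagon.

turn right 16°, forward 2.0 m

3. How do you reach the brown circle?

blocked — turn right 126°, forward 2.3 m, then turn left 55°, forward 2.8 m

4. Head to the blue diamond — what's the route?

turn right 49°, forward 6.0 m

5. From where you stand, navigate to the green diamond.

blocked — turn right 126°, forward 2.3 m, then turn left 38°, forward 5.1 m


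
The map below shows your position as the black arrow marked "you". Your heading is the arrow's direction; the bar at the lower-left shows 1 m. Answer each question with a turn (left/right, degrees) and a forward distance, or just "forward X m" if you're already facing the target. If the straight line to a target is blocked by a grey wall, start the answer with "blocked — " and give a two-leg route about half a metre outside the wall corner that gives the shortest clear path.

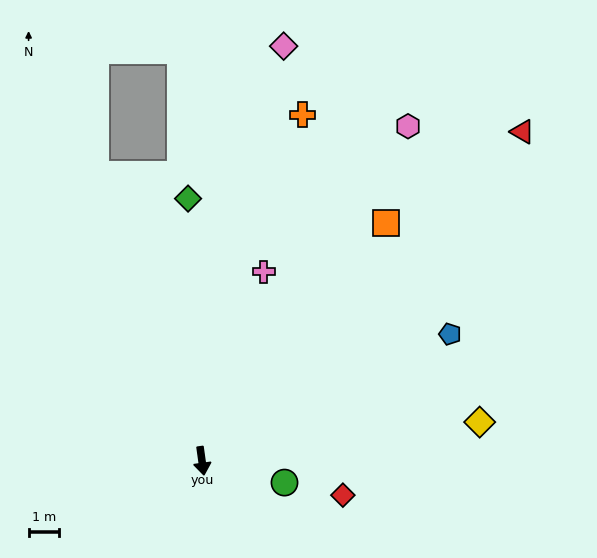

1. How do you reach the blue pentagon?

turn left 109°, forward 9.0 m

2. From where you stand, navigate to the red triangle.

turn left 128°, forward 14.9 m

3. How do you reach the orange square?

turn left 134°, forward 9.8 m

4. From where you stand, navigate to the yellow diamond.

turn left 90°, forward 9.1 m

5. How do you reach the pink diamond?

turn left 161°, forward 13.7 m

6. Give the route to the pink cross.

turn left 154°, forward 6.5 m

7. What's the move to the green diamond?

turn left 175°, forward 8.5 m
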